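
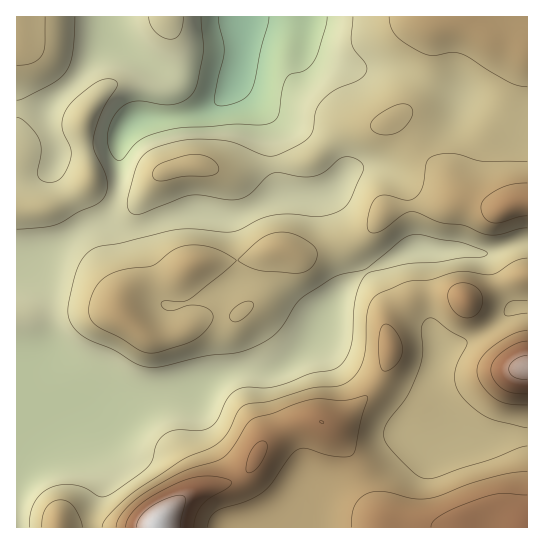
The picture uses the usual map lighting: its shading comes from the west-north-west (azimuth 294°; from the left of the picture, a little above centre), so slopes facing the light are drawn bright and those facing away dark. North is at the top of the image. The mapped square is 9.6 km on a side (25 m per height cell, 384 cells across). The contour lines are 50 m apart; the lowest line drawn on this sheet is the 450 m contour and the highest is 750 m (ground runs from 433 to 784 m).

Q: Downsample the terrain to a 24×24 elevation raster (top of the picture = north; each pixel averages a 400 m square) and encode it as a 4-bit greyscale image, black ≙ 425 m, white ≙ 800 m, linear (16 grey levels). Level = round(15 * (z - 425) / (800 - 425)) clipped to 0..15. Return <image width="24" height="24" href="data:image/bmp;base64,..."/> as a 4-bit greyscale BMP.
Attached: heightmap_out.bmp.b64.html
<image width="24" height="24" href="data:image/bmp;base64,Qk2WAQAAAAAAAHYAAAAoAAAAGAAAABgAAAABAAQAAAAAACABAAATCwAAEwsAABAAAAAAAAAAAAAAABEREQAiIiIAMzMzAERERABVVVUAZmZmAHd3dwCIiIgAmZmZAKqqqgC7u7sAzMzMAN3d3QDu7u4A////AFiGjO25iIiJqru7vEZlWL3LqYiImZmru0RERXmrupiImHd4mTNERFZ4q6mZh3d3dzMzNEVWmqq6h3d3dzMzNERFeJqql3d3iDMzREREVWd4mHd4rDM0RVVERERWiYd5vURFV3dmVURFeYd4m0RWiIh3dlRFeYeIeERXiHd3d2VEeIiah0RWiHh3d3ZVVneIiERFZniHd4dmVVVWZ0RFVVZmZ4dmdlVWZmZVVVVEVVVWd3d4mWZmVWVVVURFZ3iJmlVWRXd3ZVVVVmeIiFVVNGd2ZVZlZnd3d1VVMjREREVmd3dnd1RWQiIiIjRWd3Zmd1VVVEQxEjRVZnZmd3ZUREQxETNFVmZneHdUREVBASM1Vnd4iXdkRFVBASI1Z4iZmQ=="/>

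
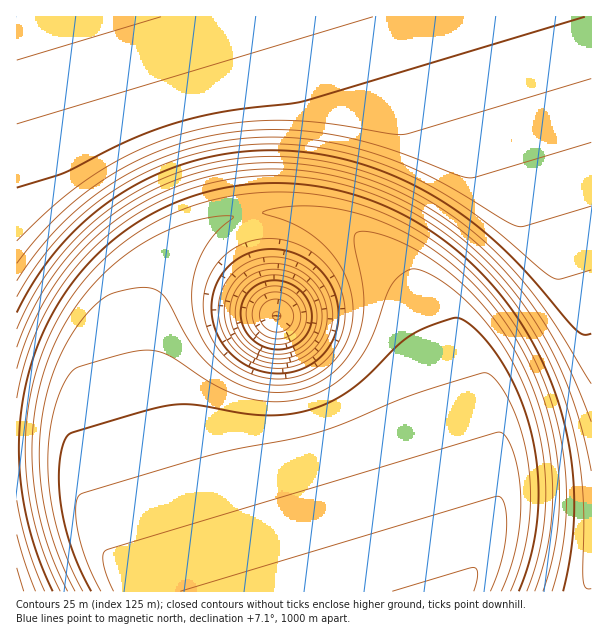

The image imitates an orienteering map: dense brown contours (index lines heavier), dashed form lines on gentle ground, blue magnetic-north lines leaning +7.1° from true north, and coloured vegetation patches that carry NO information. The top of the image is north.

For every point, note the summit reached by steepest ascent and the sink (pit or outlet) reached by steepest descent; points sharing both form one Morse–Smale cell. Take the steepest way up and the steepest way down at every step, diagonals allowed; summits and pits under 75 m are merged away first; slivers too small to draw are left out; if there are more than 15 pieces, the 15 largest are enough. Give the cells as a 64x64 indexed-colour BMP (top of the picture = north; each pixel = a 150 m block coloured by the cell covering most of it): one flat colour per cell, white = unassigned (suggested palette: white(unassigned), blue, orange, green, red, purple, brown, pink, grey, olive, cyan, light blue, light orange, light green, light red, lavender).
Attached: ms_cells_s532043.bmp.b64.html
<image width="64" height="64" href="data:image/bmp;base64,Qk12CAAAAAAAAHYAAAAoAAAAQAAAAEAAAAABAAQAAAAAAAAIAAATCwAAEwsAABAAAAAAAAAA////ALR3HwAOf/8ALKAsACgn1gC9Z5QAS1aMAMJ34wB/f38AIr28AM++FwDox64AeLv/AIrfmACWmP8A1bDFADMzMzMzMzERERESIiIiIiIiIiIiIiIiIiIRERERERERMzMzMzMzERERERIiIiIiIiIiIiIiIiIiIhEREREREREzMzMzMzEREREREiIiIiIiIiIiIiIiIiIiIRERERERETMzMzMzMREREREiIiIiIiIiIiIiIiIiIiIhERERERERMzMzMzMRERERESIiIiIiIiIiIiIiIiIiIiIREREREREzMzMzMxERERERIiIiIiIiIiIiIiIiIiIiIhERERERETMzMzMxERERERIiIiIiIiIiIiIiIiIiIiIiIRERERERMzMzMzEREREREiIiIiIiIiIiIiIiIiIiIiIhEREREREzMzMzMRERERESIiIiIiIiIiIiIiIiIiIiIhERERERETMzMzMRERERERIiIiIiIiIiIiIiIiIiIiIiERERERERMzMzMxERERERIiIiIiIiIiIiIiIiIiIiIiIREREREREzMzMzEREREREiIiIiIiIiIiIiIiIiIiIiIhERERERETMzMzERERERESIiIiIiIiIiIiIiIiIiIiIhERERERERMzMzMRERERESIiIiIiIiIiIiIiIiIiIiIiEREREREREzMzMRERERERIiIiIiIiIiIiIiIiIiIiIiIRERERERETMzMxEREREREiIiIiIiIiIiIiIiIiIiIiIREREREREREREREREREREiIiIiIiIiIiIiIiIiIiIiIhERERERERERERERERERESIiIiIiIiIiIiIiIiIiIiIiERERERERERERERERERERIiIiIiIiIiIiIiIiIiIiIiEREREREREREREREREREREiIiIiIiIiIiIiIiIiIiIiIREREREREREREREREREREiIiIiIiIiIiIiIiIiIiIiIhERERERERERERERERERESIiIiIiIiIiIiIiIiIiIiIiERERERERERERERERERERIiIiIiIiIiIiIiIiIiIiIiEREREREREREREREREREREiIiIiIiIiIiIiIiIiIiIiIRERERERERERERERERERESIiIiIiIiIiIiIiIiIiIiIhERERERERERERERERERESIiIiIiIiIiIiIiIiIiIiIhERERERERERERERERERERIiIiIiIiIiIiIiIiIiIiIiEREREREREREREREREREREiIiIiIiIiIiIiIiIiIiIiIRERERERERERERERERERESIiIiIiIiIiIiIiIiIiIiIRERERERERERERERERERERIiIiIiIiIiIiIiIiIiIiIhERERERERERERERERERERESIiIiIiIiIiIiIiIiIiIhERERERERERERERERERERERIiIiIiIiIiIiIiIiIiIiEREREREREREREREREREREREiIiIiIiIiIiIiIiIiIiIRERERERERERERERERERERESIiIiIiIiIiIiIiIiIiIREREREREREREREREREREREREiIiIiIiIiIiIiIiIiIRERERERERERERERERERERERESIiIiIiIiIiIiIiIiIhEREREREREREREREREREREREREiIiIiIiIiIiIiIiIhERERERERERERERERERERERERESIiIiIiIiIiIiIiIhEREREREREREREREREREREREREREiIiIiIiIiIiIiIhERERERERERERERERERERERERERERIiIiIiIiIiIiIRERERERERERERERERERERERERERERERIiIiIiIiIiEREREREREREREREREREREREREREREREREREiIiIiIRERERERERERERERERERERERERERERERERERERERERERERERERERERERERERERERERERERERERERERERERERERERERERERERERERERERERERERERERERERERERERERERERERERERERERERERERERERERERERERERERERERERERERERERERERERERERERERERERERERERERERERERERERERERERERERERERERERERERERERERERERERERERERERERERERERERERERERERERERERERERERERERERERERERERERERERERERERERERERERERERERERERERERERERERERERERERERERERERERERERERERERERERERERERERERERERERERERERERERERERERERERERERERERERERERERERERERERERERERERERERERERERERERERERERERERERERERERERERERERERERERERERERERERERERERERERERERERERERERERERERERERERERERERERERERERERERERERERERERERERERERERERERERERERERERERERERERERERERERERERERERERERERERERERERERERERERERERERERERERERERERERERERERERERERERERERERERERERERERERERERERERERERERERERERERERERERERERERERERERERERERERERERERERERERERERERERERERERERERERERERERERERERERERERERERERERERERERERERERERERERERERERERERERERERERERERERERERERERERERERERERERERERERERERERERERERERERERERERERERERERERERERERERERERERERERERERERERERERERERERERERERERERERERERERERERERERERERERERERERER"/>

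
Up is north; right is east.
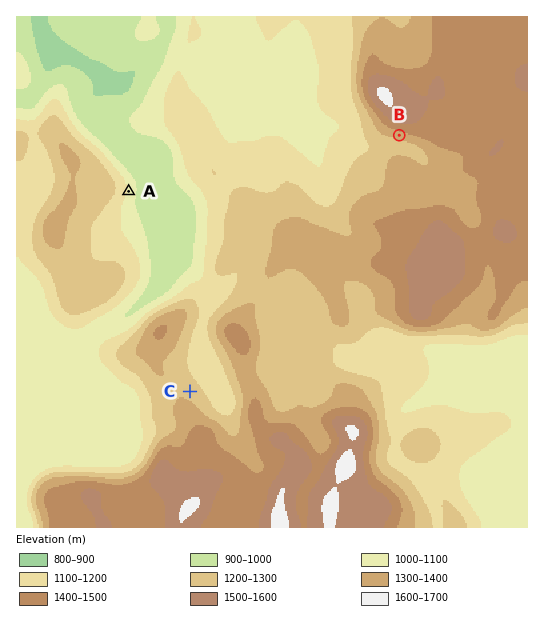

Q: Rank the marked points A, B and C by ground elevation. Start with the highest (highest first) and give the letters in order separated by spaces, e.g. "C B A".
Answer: B C A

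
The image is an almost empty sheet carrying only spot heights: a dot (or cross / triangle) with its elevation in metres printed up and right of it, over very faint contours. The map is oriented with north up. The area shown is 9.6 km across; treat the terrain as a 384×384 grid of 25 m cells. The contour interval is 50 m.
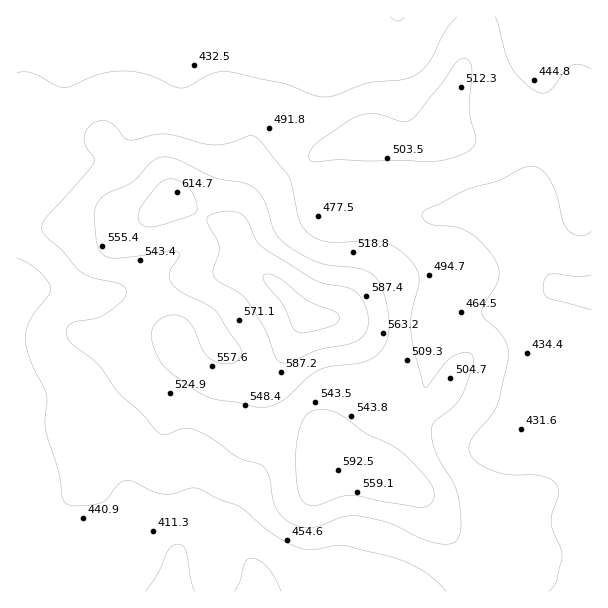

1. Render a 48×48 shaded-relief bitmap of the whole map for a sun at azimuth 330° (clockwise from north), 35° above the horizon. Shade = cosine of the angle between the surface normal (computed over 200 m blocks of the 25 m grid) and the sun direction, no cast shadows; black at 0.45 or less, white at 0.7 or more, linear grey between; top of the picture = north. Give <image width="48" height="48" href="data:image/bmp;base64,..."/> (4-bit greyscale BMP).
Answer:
<image width="48" height="48" href="data:image/bmp;base64,Qk32BAAAAAAAAHYAAAAoAAAAMAAAADAAAAABAAQAAAAAAIAEAAATCwAAEwsAABAAAAAAAAAAAAAAABEREQAiIiIAMzMzAERERABVVVUAZmZmAHd3dwCIiIgAmZmZAKqqqgC7u7sAzMzMAN3d3QDu7u4A////AIh2VWZmZmeIdmd3d2ZmZmZmZmZmZnZmZpiHZmZmZmeIdmd3d2VVVVVVZmZmZmZmZpmYd3d3ZmeId2ZmZlVVVEREVVZmZWZnd5mYh3dmZmeId2ZVVDNERERERWZ2ZVVnd4iHdmZmZmZ3dmVUMhEkRERERWd3ZlZnd4d2ZmVVVVVmZVVUQhASNERERFeIh2Zmdoh3ZVZVVURVVVZmZCABIiI0NFeJmXZmZoiIdmZmVERFVVZ4h0IAERI0RFeJqodmZoiIdmZmVURVVVaJmWQiIyNGZmeJqph3ZoiIh2VWZVRWZlZ5qoZEVmZnh3iJmqmId3eIh2VWZlVWZmZ4qph3iZiIh3iJmZmYh4iIiHZmd2VWZmZoq6mIm7qYdmd4iJmZiIiIiHdmd2VWZmZnm7qZmqqYdUVnd4iZiIiIiId3d2ZmZmVWirqZmZmYdTNFZ3eJiJiIiId3d2ZVVVVFeaqZmIiIdkM1Znd4iJiImYh2ZmZUREREV5qZiHd3h1Q0Vnd3iIiIiYh2ZmVVVVVDRXiId2ZniGVEVndnd4h3eId2ZmVmeIhkI0VmVVZniHZEVndmZoh2Znd3d2Z4mqqWIRIzNEVniIdURndmVYh2ZWd3d3d4mZqXQAABEjRXiZhlVnd2ZYiHZniIiId3iIiIYgAAASNXmqqHZ4iHdpmZiZmZmZh3d3eIdTEREjNGiqqpiJmZiKq6qruqqqmHd3d4h2VUQ0RFeIiYiJqqqrvLu7u7uql2Znd3iJmYZVREVmVmZnmqqqq6mYmaqYdlVWZniau6h2VUVVRERWeJmIiIdlVniId2VFZ4mrzMqHZmZmVEVVZ3ZmZ3ZUM0Z4mZh3iaq7zduod3d3ZmZmZlVFVmZlQjRnmrupq7u8zdy5iIiYd3d3ZlRFVmd3ZDI1aJqpmru7zMy6mZqqmIiHdmVXd3d4h1MiNXiIeImaq7u6mZqqmYh3d2ZZmZiImYYyJGiYdmd4mqu6mYmZmHd3eHdru7upmql1RXmqhmZneJmph3d3d2ZniIdqu8zLu8yoZoq6l2ZmZ3iIdlVVVVVmeIdpmrzczN3KmJq7qHdlVWZmZVREREVWeHZoiavMzd7cuqu7qYd1REREVVRDM0RFZ3dneImaq83ty7u7qYiGVEM0VVVEMzRFZ4h3d4iIib3dy6qqmIiYdlREVmZURFVVZ4iHd4mYeJvMuqmZiIiZmYdmd3dlZmZmeIiGZ4qpiJq7upmYiIiau7qYiJh2Z3h3iJh2Z4q6mZmqqqmYiIiavMy6mqmGZ4iIiamHd4q7qZmZqqqZmZmavMzLq7uXVniImqqZmJq7qZmZmqqqqpmZq7zLu8y4VWeImquqqaq7qZmZmru6qpmZmqu7vM3JZWeIiaq7qqqqqZmZmqqqqZmImZqqu83bhVeIiJqqqZqqmZmZmaqZmZmImZmZq7zcl2Z4iImZmJmpmZmZmZmZmZmYiZmJmrvMuHZ4mIiIiImqmZiZmZmImZmYiZmIiau7uXZ4mYh4iImqmYiJmZmIiZmYiZmIiaq7qYd4mYhw=="/>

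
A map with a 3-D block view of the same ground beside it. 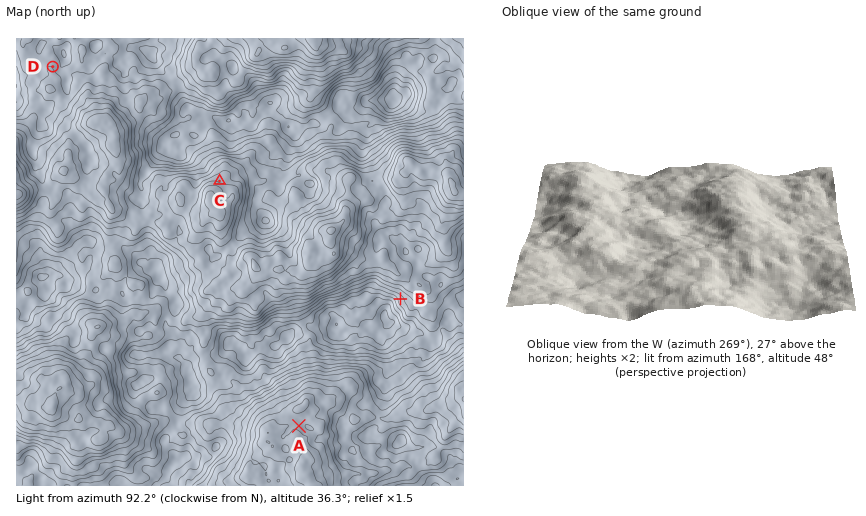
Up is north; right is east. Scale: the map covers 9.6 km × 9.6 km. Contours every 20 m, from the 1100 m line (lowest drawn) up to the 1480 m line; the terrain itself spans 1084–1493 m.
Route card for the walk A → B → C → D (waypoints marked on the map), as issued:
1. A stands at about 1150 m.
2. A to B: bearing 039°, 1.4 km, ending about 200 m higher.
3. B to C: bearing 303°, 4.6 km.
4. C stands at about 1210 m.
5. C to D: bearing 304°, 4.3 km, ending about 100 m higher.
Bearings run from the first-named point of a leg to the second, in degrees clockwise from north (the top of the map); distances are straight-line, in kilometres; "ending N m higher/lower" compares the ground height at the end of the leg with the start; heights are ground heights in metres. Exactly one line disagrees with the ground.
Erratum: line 2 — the distance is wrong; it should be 3.5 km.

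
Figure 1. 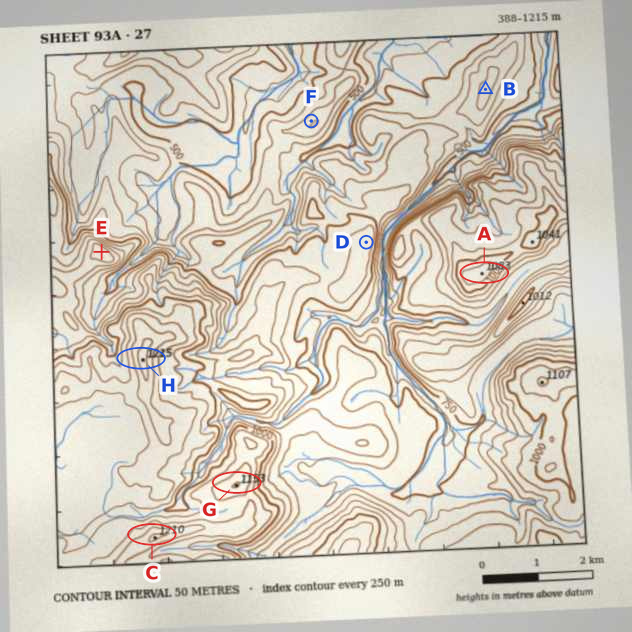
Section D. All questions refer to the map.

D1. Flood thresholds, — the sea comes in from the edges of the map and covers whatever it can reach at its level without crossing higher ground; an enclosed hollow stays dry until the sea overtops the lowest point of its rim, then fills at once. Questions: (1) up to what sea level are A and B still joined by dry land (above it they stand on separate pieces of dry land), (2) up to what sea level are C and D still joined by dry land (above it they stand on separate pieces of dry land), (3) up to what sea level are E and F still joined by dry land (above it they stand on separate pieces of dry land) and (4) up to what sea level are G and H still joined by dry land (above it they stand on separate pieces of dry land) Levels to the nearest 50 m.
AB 600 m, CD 800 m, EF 550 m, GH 1050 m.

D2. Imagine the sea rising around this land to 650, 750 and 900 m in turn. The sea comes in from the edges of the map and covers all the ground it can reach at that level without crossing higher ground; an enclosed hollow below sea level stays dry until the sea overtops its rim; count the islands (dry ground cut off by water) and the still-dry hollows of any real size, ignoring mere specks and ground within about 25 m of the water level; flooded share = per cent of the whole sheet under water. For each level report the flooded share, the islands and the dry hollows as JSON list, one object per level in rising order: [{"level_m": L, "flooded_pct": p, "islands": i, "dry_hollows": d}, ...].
[{"level_m": 650, "flooded_pct": 30, "islands": 0, "dry_hollows": 0}, {"level_m": 750, "flooded_pct": 41, "islands": 0, "dry_hollows": 0}, {"level_m": 900, "flooded_pct": 69, "islands": 0, "dry_hollows": 0}]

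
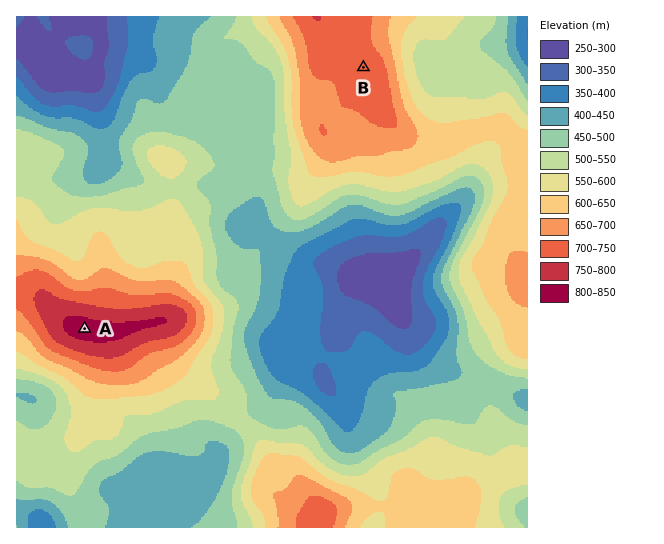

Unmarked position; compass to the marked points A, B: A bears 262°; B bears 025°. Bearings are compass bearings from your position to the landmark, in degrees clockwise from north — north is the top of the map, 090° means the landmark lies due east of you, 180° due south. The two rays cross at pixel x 252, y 305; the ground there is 460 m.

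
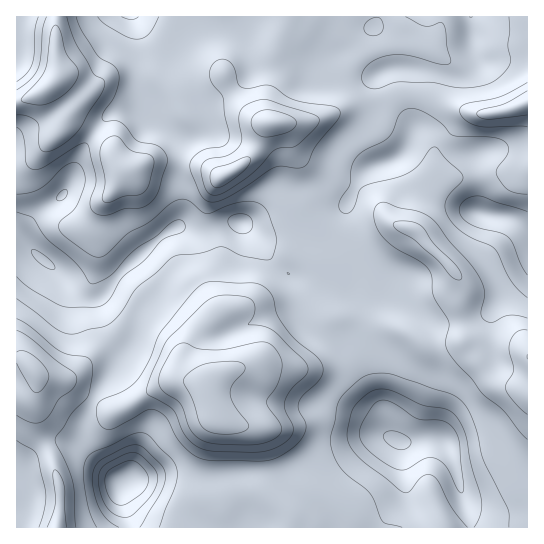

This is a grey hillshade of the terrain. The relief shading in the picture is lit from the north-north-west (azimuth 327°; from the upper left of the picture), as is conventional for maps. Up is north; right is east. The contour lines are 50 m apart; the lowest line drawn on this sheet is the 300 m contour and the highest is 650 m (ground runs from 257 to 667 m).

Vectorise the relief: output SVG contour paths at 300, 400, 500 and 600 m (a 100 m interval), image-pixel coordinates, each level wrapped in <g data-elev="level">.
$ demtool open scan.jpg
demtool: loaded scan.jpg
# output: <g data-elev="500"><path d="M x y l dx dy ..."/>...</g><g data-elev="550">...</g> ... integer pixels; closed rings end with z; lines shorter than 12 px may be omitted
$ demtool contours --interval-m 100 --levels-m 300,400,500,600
<g data-elev="300"><path d="M118 505l-5-3-5-8-3-11 1-8 3-5 7-4 11-5 7 0 6 4 7 8 1 5 0 7-5 7-8 6-10 7z"/><path d="M397 449l-8-4-5-6-1-4 3-3 5-1 6 0 8 4 5 4 1 4-3 4-5 3z"/></g><g data-elev="400"><path d="M119 527l-12-7-8-13-6-20 0-14 3-8 6-6 23-12 10-2 8 3 17 15 4 6 1 6-1 8-3 10-21 34"/><path d="M468 527l-16-18-13-26-5-7-5-2-6 2-13 15-3 2-4-1-38-29-12-12-4-8-2-6 4-22 4-10 12-11 10-5 12 1 33 15 25 5 10 7 9 18 5 30 10 34 0 15-7 13"/><path d="M527 275l-5-9-9-21-4-7-8-5-20-5-11-4-8-6-3-8 2-5 4-5 6-3 7-1 49 15"/><path d="M238 233l-9-7-1-4 1-4 8-4 11 1 5 7-2 8-5 3z"/><path d="M17 212l16 6 13 20 27 23 9 9 7 12 4 2 17-8 24-26 23-14 16-14 5-2 4 0 3 3 0 4-4 6-14 4-6 4-17 20-21 16-14 22-10 7-29 1-9-1-30-17-14-12"/><path d="M58 201l-2-3 2-3 4-4 4-2 1 4-1 4-4 3z"/><path d="M138 17l-7 3-9-3"/></g><g data-elev="500"><path d="M76 527l-3-45-5-15-12-22-1-6 16-25 17-17 4-22 0-12-2-4-4-2-17-2-10-4-29-25-13-7"/><path d="M214 461l53 0 12-4 14-10 9-9 4-9-1-7-6-12 0-8 4-7 16-14 4-8 0-7-4-7-25-21-14-17-4-8-2-14-4-6-5-6-8-4-46-2-6 2-6 3-10 11-29 36-11 28-12 20-14 10-21 9-5 6-1 8 2 8 4 5 5 2 8-1 32-18 6-1 5 2 9 7 10 20 12 13 12 7z"/><path d="M17 440l17 11 4 7 8 39-2 14-5 16"/><path d="M527 318l-16-3-7 2-11 5-8-2-4-6 4-20-4-15-10-14-21-23-15-20-6-6-8-4-23-5-12-4-5 0-5 3-2 5 0 8 3 10 5 7 13 12 27 15 8 9 2 6 2 19 15 25-3 21 3 11 23 25 10 14 21 17 24 29"/><path d="M210 202l8-1 12-5 44-28 8-2 16 2 7-2 3-4 8-16 22-27 2-5-1-4-7-4-26-3-13-4-23-14-7 0-14 3-7-1-4-3-4-15-4-7-7-3-8 3-5 7 0 8 3 7 10 14 2 17 4 18 0 6-2 4-4 3-16 3-8 3-7 7-2 7 1 7 9 21 5 5z"/><path d="M17 127l4 3 2 7 3 26 3 4 4 2 10-2 36-23 6-1 2 1 9 35-6 26 2 5 5 4 9 1 19-6 17-1 8-5 7-9 10-31-1-8-3-5-5-4-21-6-11-13-5-5-6-1-10 0-3-2 1-6 13-20 3-11 0-8-5-8-13-8-4-4-15-23-6-14"/><path d="M527 82l-27 15-35 7-4 3-1 3 0 4 4 5 14 7 49 1"/><path d="M38 17l-3 12-1 24-2 10-5 10-10 9"/></g><g data-elev="600"><path d="M232 445l19 0 12-2 11-4 7-6 0-8-13-18-2-5 11-16 3-9 2-12-2-10-7-9-10-4-45 8-20-1-13-6-7 1-7 7-10 20-2 10 1 6 5 6 15 10 9 24 8 10 13 6z"/><path d="M17 363l15 27 5 3 4-2 7-12 1-5-3-5-7-8-9-8-8-2-5 1"/><path d="M215 187l8-1 19-13 7-8 1-7-5-1-32 12-3 5 0 5 2 6z"/><path d="M263 137l8 0 18-5 7-6 0-5-7-6-12-4-10-1-8 1-6 6-2 6 4 8z"/><path d="M35 105l11-1 13-6 12-10 7-11 0-8-12-16-5-21-4-7-3 1-3 5-4 32-3 8-6 10-17 18 2 3z"/></g>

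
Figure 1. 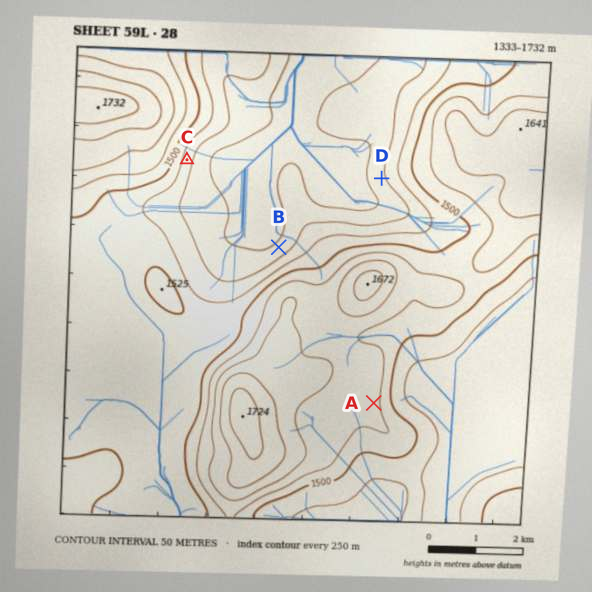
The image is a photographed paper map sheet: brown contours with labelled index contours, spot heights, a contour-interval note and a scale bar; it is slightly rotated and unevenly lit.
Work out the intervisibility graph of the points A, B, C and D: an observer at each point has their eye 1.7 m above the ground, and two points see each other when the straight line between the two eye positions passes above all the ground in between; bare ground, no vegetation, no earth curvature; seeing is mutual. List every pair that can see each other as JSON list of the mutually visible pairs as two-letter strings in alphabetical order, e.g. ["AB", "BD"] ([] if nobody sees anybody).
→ ["BC", "CD"]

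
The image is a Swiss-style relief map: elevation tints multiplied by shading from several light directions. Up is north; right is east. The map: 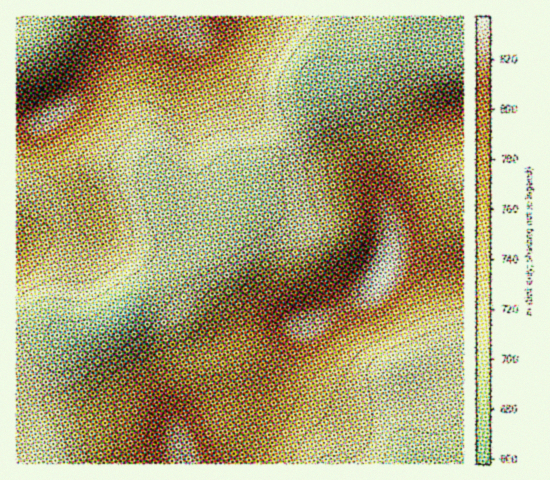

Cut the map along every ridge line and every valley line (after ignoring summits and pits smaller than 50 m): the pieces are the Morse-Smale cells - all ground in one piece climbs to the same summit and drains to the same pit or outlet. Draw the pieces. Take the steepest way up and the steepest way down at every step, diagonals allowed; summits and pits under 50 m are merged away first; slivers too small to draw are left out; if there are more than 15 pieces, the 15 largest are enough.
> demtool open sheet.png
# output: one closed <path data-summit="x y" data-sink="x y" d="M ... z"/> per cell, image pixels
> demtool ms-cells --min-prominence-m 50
<path data-summit="381 272" data-sink="122 318" d="M463 16l-128 0-2 32-10 30-5 2-8 10-13 33-13 21-31 36-4 10 0 16-26 19-10 18-7 9-24 17-30 18-29 30-12 6-41 13-24-10-30-1 1 139 166 0-6-31 4-9 6-7 23-13 45-9 12-6 14-18 20-43 64-34 10-11 11-21 39 5 39-1z"/><path data-summit="50 115" data-sink="122 318" d="M334 16l-197 0-10 23-7 9-50 54-32 20-21 2-1 199 30 3 24 10 41-13 12-6 29-30 30-18 24-17 7-9 10-18 26-19 0-16 4-10 31-36 13-21 13-33 8-10 5-2 10-30z"/><path data-summit="381 272" data-sink="410 463" d="M397 262l-11 0-11 21-14 14-57 28-8 11-15 35-14 18-12 6-45 9-23 13-6 7-4 9 7 30 279 1 1-197-39 0z"/><path data-summit="50 115" data-sink="41 33" d="M136 16l-88 0-3 11-5 8-12 9-12 4 0 76 22-2 32-20 50-54 14-23z"/><path data-summit="381 272" data-sink="41 33" d="M47 16l-31 1 1 31 11-4 12-10 8-13z"/>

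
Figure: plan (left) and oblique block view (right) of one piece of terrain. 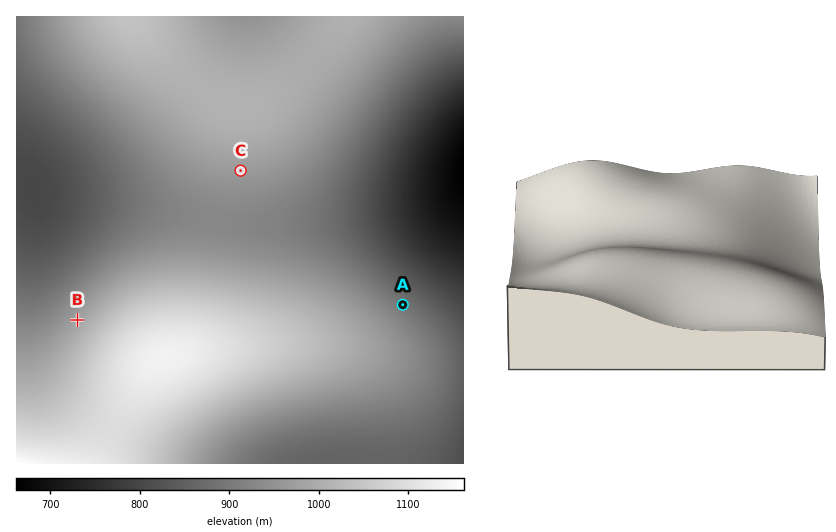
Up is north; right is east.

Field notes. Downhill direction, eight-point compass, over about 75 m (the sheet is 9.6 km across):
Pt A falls NE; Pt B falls NW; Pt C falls S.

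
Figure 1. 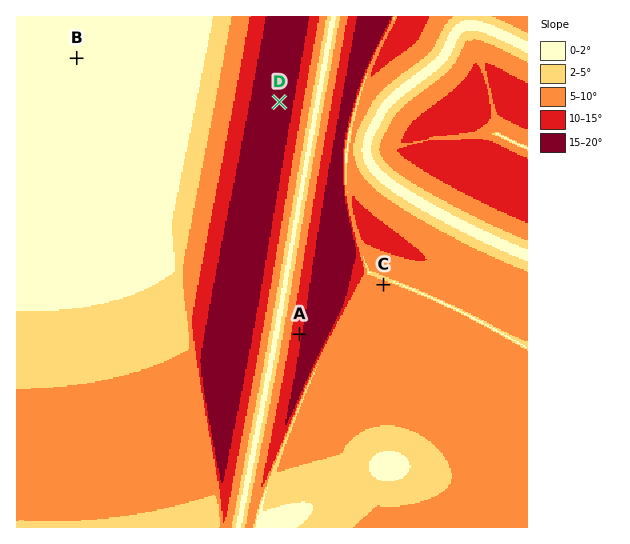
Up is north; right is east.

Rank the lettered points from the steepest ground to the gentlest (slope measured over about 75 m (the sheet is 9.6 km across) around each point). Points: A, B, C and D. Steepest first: D A C B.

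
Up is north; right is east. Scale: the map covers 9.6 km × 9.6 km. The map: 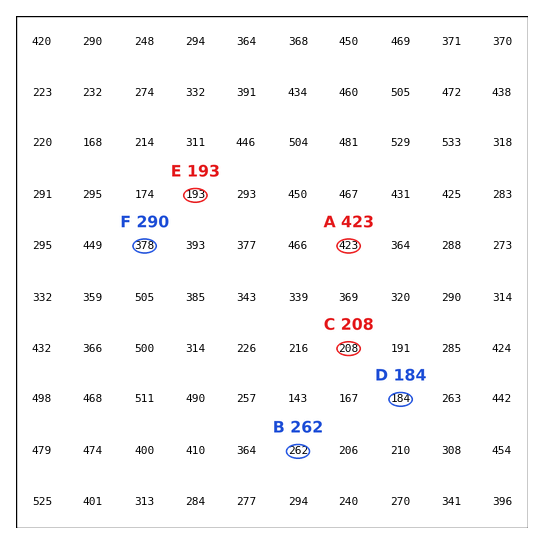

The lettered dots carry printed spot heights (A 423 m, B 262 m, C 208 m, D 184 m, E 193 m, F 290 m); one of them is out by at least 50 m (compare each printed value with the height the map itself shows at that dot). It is F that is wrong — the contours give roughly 378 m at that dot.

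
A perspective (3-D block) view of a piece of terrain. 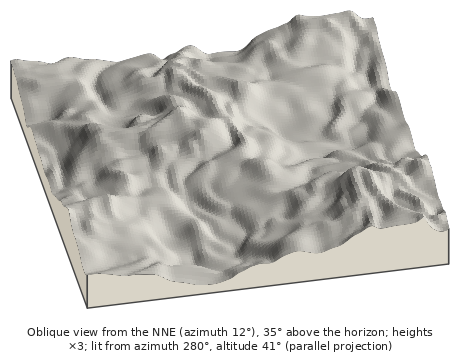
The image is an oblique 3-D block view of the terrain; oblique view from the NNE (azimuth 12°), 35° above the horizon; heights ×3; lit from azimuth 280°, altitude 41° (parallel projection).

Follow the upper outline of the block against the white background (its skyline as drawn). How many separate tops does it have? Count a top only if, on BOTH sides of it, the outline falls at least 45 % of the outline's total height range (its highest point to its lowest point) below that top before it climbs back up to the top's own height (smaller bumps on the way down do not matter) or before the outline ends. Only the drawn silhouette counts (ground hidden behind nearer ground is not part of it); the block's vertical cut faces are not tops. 0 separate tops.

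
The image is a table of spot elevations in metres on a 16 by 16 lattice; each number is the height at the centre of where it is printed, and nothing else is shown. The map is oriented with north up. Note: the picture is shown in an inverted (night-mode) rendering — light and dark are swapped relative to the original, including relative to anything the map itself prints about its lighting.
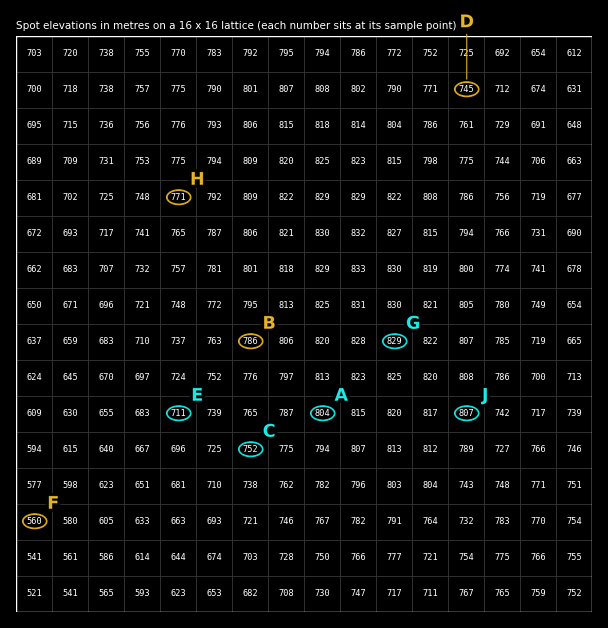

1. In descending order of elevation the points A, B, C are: A B C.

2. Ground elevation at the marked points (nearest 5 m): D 745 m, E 710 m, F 560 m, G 830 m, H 770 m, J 805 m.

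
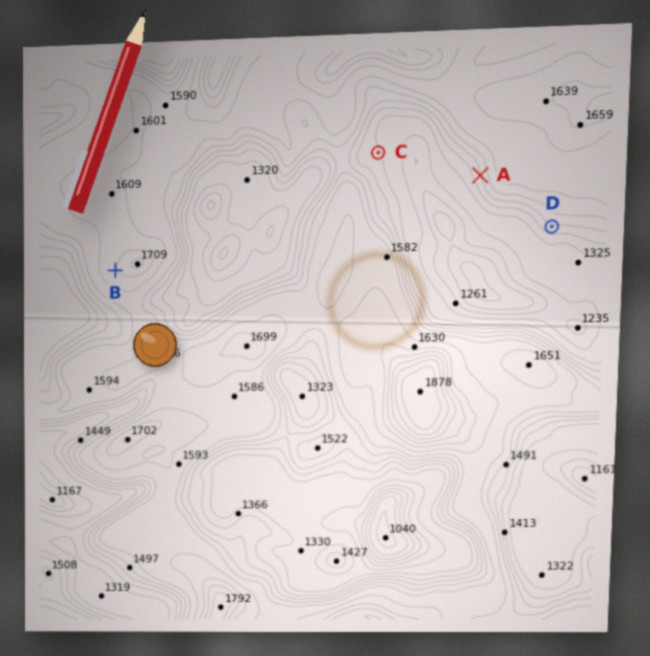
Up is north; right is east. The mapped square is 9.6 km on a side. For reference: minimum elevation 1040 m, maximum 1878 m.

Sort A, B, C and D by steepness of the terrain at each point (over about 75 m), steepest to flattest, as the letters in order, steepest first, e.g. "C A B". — A D B C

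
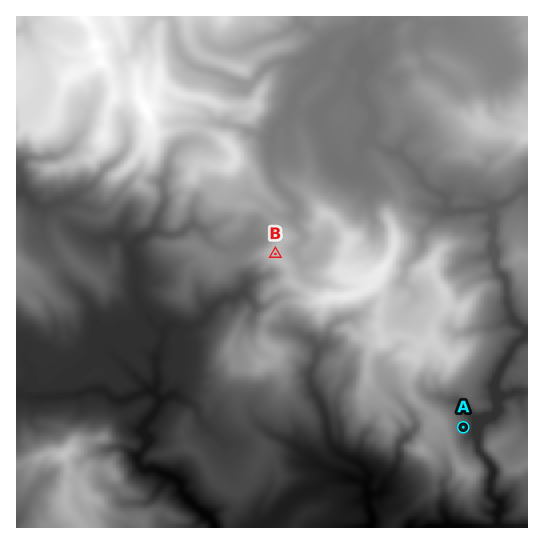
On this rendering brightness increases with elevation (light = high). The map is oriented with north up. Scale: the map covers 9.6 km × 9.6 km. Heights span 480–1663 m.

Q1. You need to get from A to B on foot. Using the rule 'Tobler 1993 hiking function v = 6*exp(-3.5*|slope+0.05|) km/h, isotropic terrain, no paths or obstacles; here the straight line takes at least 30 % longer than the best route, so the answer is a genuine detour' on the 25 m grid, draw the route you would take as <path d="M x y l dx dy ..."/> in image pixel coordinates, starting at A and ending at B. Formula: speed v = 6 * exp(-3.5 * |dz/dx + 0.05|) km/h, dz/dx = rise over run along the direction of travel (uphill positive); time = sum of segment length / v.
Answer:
<path d="M463 427l-2-5-8-8-14-7-2 0-16-8-7-6-3-6-4-2-9-19-5-5-2-3 0-4-2-1-10 0-2-2-4 0-3-1-5-11 0-17 2-5 0-4-1-3-3-1-30 0-11 5-3-1-2-3-8-4-2-1-1-3 0-5-7-14-9-9-3-5-9-10-3-5"/>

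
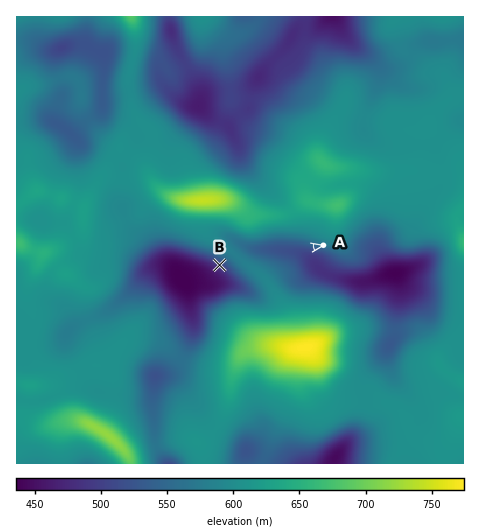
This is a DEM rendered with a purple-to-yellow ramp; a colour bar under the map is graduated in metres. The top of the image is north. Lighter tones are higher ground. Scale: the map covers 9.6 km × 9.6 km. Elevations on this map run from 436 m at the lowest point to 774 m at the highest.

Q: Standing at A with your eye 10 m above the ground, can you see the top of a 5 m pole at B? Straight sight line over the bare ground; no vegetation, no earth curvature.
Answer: no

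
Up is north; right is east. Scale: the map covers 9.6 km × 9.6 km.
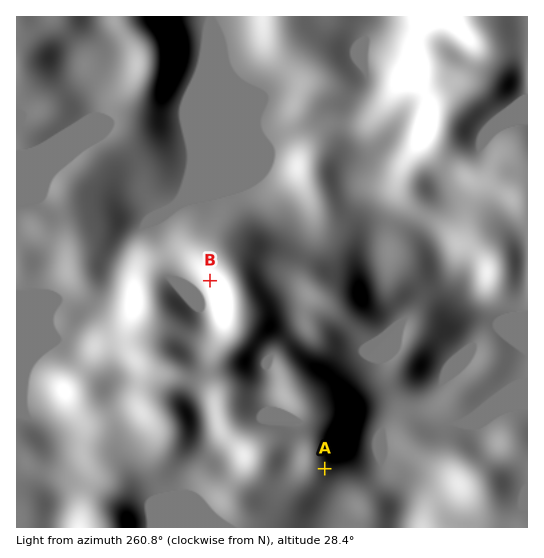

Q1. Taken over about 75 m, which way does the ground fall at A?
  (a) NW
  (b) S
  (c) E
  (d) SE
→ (d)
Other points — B SW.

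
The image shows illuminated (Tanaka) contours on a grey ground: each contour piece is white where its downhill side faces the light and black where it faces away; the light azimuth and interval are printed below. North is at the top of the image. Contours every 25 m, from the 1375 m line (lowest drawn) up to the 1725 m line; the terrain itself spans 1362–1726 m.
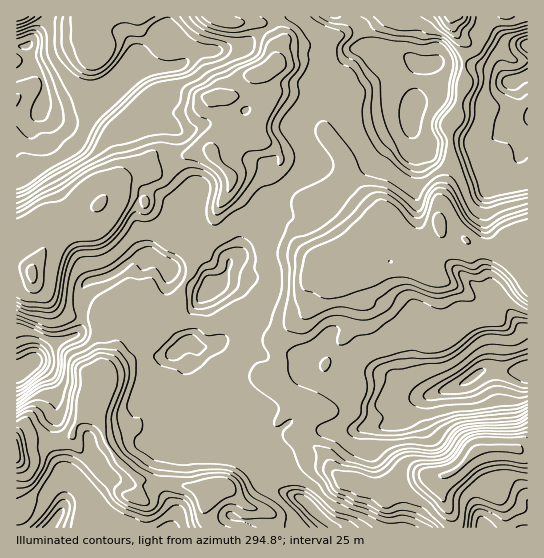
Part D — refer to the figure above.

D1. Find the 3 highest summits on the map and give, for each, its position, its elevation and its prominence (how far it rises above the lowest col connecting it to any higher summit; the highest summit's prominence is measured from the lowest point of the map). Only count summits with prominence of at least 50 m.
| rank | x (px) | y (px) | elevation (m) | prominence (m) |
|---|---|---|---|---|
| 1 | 474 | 453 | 1726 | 364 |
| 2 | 31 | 274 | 1685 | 141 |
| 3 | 439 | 225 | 1661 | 106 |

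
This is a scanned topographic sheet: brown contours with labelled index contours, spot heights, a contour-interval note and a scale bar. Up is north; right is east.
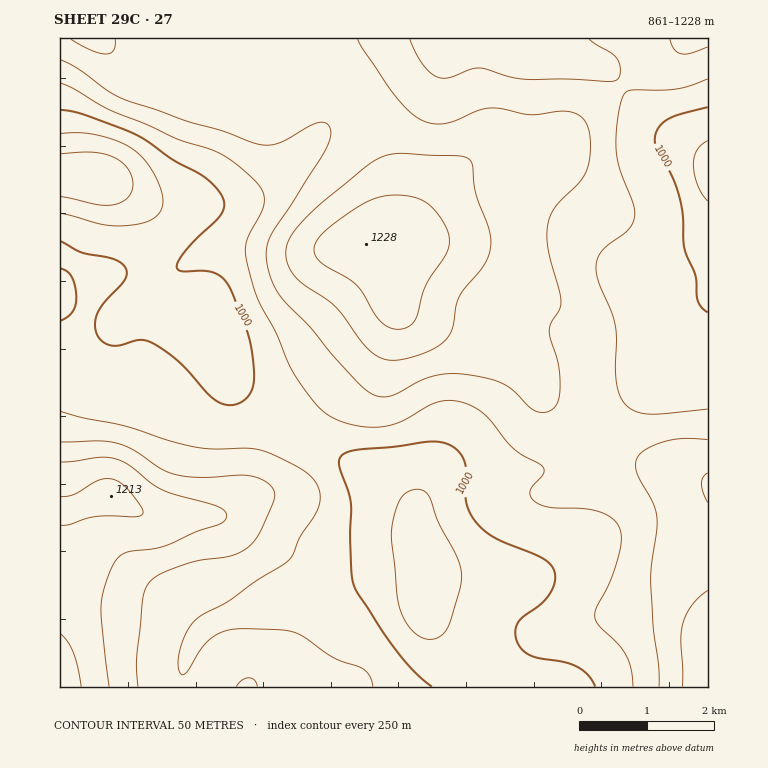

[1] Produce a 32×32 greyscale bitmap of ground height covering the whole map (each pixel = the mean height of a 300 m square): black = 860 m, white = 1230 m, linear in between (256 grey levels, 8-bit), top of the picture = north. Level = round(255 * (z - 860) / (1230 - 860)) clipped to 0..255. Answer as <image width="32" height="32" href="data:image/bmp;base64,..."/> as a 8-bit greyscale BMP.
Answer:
<image width="32" height="32" href="data:image/bmp;base64,Qk02CAAAAAAAADYEAAAoAAAAIAAAACAAAAABAAgAAAAAAAAEAAATCwAAEwsAAAABAAAAAAAAAAAAAAEBAQACAgIAAwMDAAQEBAAFBQUABgYGAAcHBwAICAgACQkJAAoKCgALCwsADAwMAA0NDQAODg4ADw8PABAQEAAREREAEhISABMTEwAUFBQAFRUVABYWFgAXFxcAGBgYABkZGQAaGhoAGxsbABwcHAAdHR0AHh4eAB8fHwAgICAAISEhACIiIgAjIyMAJCQkACUlJQAmJiYAJycnACgoKAApKSkAKioqACsrKwAsLCwALS0tAC4uLgAvLy8AMDAwADExMQAyMjIAMzMzADQ0NAA1NTUANjY2ADc3NwA4ODgAOTk5ADo6OgA7OzsAPDw8AD09PQA+Pj4APz8/AEBAQABBQUEAQkJCAENDQwBEREQARUVFAEZGRgBHR0cASEhIAElJSQBKSkoAS0tLAExMTABNTU0ATk5OAE9PTwBQUFAAUVFRAFJSUgBTU1MAVFRUAFVVVQBWVlYAV1dXAFhYWABZWVkAWlpaAFtbWwBcXFwAXV1dAF5eXgBfX18AYGBgAGFhYQBiYmIAY2NjAGRkZABlZWUAZmZmAGdnZwBoaGgAaWlpAGpqagBra2sAbGxsAG1tbQBubm4Ab29vAHBwcABxcXEAcnJyAHNzcwB0dHQAdXV1AHZ2dgB3d3cAeHh4AHl5eQB6enoAe3t7AHx8fAB9fX0Afn5+AH9/fwCAgIAAgYGBAIKCggCDg4MAhISEAIWFhQCGhoYAh4eHAIiIiACJiYkAioqKAIuLiwCMjIwAjY2NAI6OjgCPj48AkJCQAJGRkQCSkpIAk5OTAJSUlACVlZUAlpaWAJeXlwCYmJgAmZmZAJqamgCbm5sAnJycAJ2dnQCenp4An5+fAKCgoAChoaEAoqKiAKOjowCkpKQApaWlAKampgCnp6cAqKioAKmpqQCqqqoAq6urAKysrACtra0Arq6uAK+vrwCwsLAAsbGxALKysgCzs7MAtLS0ALW1tQC2trYAt7e3ALi4uAC5ubkAurq6ALu7uwC8vLwAvb29AL6+vgC/v78AwMDAAMHBwQDCwsIAw8PDAMTExADFxcUAxsbGAMfHxwDIyMgAycnJAMrKygDLy8sAzMzMAM3NzQDOzs4Az8/PANDQ0ADR0dEA0tLSANPT0wDU1NQA1dXVANbW1gDX19cA2NjYANnZ2QDa2toA29vbANzc3ADd3d0A3t7eAN/f3wDg4OAA4eHhAOLi4gDj4+MA5OTkAOXl5QDm5uYA5+fnAOjo6ADp6ekA6urqAOvr6wDs7OwA7e3tAO7u7gDv7+8A8PDwAPHx8QDy8vIA8/PzAPT09AD19fUA9vb2APf39wD4+PgA+fn5APr6+gD7+/sA/Pz8AP39/QD+/v4A////APDfxayYh4aUoaWgl4+KhoF1ZFtYUk9RVFZbZXSJpMHW7dvCrJiHg4yXm5mTioN/eWhUTE1OUltgY2dwfI2mw9bn1sGtm4qCg4iKiYZ/eHRsV0I9RU1WYGdtdX2GlKrE1d/RwK+dj4aCgH18fXlxa19JNTRATVZeZG16g4yYq8HQ2dDCsaCUjYmEfnt9em9kV0IvLzxJU1hcZnSAi5qrusfb1ca2qaCal5KJgYB+cV9RPy4sOUhRV1pibXmHmau3wOPdz8S/t62ppZqLg4BzXkw9MC89TVdcYWZsdIKWqre+6OTc2drSxr+6q5aHf3JdSj0zN0dYYmltcHF1gZOntr/r6+vq593Ty8S1oZCEc15LPjg+UWNwd3x+foCIlqe2weru8erZysK9urOmmYlzXEtBPUJVaXd/hIeJjpWfq7nF2uDj1bqooqKko5uOf2pWS0dHSldodn6ChoyUnaWwvMW7v7+wm46KiYqKg3hvZl5ZWFdYXmp3gYeKj5adpKy0uJmZloyDgH14dXVybnB0d3h0bGZocX+NlZaWl5eXm5+fg355dXZ5dWtnam1yfIaPlJGEeHZ+jJujopuUjIWDhYd2cGtrcHJrXlpibXmHkp2mppuPjZOcpaunnJGEeXNzdWtoZWZqaWBUU19xgpGcqba5sqmmqKqtraeckIJ2bWlpZGNiYmNfVk5RYXeLm6e3ydDMw7q2tLGspZ2SgnRrZmViYV9fXllQS1Jmf5Wks8fc5uLUxb23saqkn5SCcWllY2BhX15cWFBNWHKNo7PC1urz7NrIv7qyq6agkn1uZ2RhYGJhXl1bVlVhfp62x9Tk8vjx383Dvbevp5uJdWpmY2BhYmJgXl9gYWyIq8nc6fL4+vbq2crBurGjlYNya2djYGFfXFlXW2JpdI2w0ej1+/38+vLk0sW7r6CShnt0bGNdVU1GRUhPWmRvhaTF3+/5/Pv58uTTxLitn5SNhn5yZFk1KiYsOEZSXGd5ka7I3Ovz9PLq3s2+tK2kmZCJgXZkUBAKCxszR1ReanuMn7PF1uLm5uDWyLqzsq2ilYh/c19BCAYLHz1UYGp5ipSbprTCz9bW1M/Hvbm7ua6ahndqVTghICc7Vmx5g5GdoaChqrW/xMTCw8PAvL2+tJyCb2BQPUNHVGd8jpqiqrGwqaSmrbO1sKyvtri0srWvm4JvYVZNY2+ElqKstLe6vLqyqqiqrauimZujpqOgo6CUhHhuZ2GAk6m1uLq8vLy9u7SsqKmpo5aLi5CQjYyNjIiEg4SCep6xv8G/vLq4t7i2s66pqKaci4GBg4J/fX1+f4OKlJmUvMjIxMK/urazsrO0saunoZSDfH6BgHx5eX2Cho2bpqY="/>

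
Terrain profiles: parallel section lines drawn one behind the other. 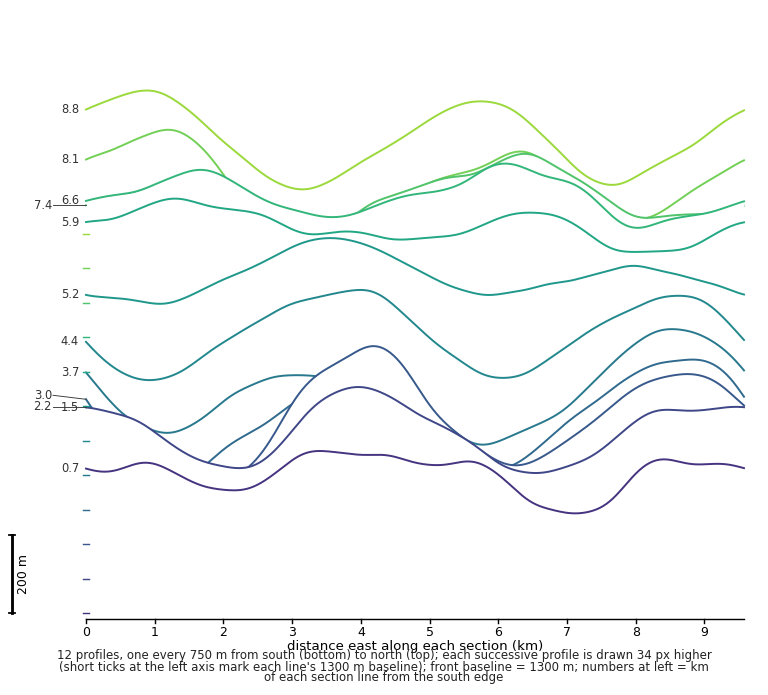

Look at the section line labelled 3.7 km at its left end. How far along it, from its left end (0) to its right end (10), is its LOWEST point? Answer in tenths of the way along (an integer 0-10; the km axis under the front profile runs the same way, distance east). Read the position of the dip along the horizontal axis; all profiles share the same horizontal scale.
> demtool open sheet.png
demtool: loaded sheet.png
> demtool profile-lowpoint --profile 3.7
6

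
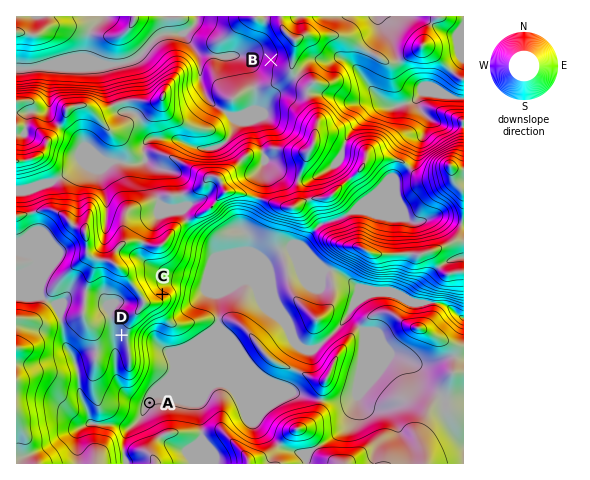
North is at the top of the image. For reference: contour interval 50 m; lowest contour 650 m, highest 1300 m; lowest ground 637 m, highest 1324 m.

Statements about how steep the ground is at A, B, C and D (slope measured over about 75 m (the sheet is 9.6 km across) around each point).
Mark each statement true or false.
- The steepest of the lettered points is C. true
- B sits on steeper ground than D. true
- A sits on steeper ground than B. false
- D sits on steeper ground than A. true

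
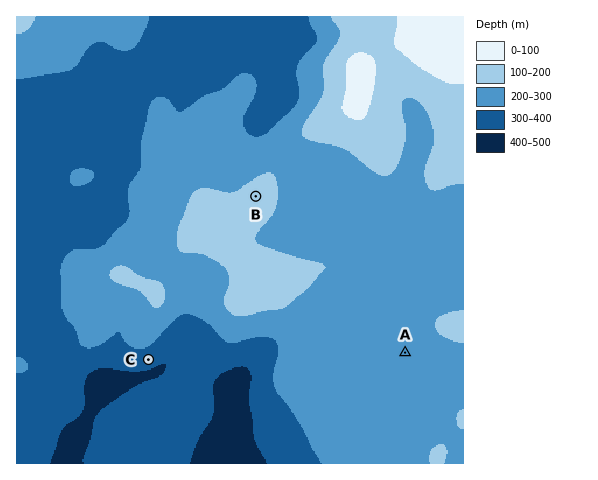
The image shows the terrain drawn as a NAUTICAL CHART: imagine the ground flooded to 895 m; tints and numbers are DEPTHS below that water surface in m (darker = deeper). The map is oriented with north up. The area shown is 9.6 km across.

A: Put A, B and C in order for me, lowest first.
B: C A B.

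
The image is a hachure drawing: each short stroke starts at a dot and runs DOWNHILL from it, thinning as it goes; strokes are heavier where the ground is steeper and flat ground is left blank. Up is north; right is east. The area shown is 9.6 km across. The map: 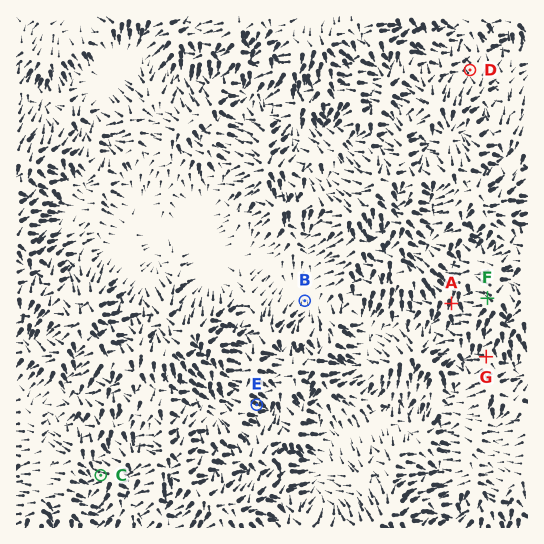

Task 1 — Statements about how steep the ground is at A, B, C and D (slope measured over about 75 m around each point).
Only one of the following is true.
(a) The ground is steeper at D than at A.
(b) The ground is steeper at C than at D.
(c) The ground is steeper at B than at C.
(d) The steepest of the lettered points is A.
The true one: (b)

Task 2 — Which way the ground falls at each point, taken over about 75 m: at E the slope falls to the SE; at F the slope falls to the NW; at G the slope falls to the W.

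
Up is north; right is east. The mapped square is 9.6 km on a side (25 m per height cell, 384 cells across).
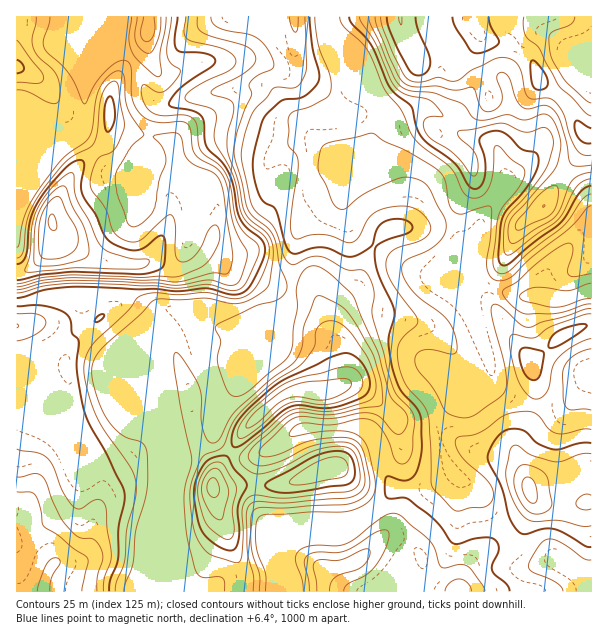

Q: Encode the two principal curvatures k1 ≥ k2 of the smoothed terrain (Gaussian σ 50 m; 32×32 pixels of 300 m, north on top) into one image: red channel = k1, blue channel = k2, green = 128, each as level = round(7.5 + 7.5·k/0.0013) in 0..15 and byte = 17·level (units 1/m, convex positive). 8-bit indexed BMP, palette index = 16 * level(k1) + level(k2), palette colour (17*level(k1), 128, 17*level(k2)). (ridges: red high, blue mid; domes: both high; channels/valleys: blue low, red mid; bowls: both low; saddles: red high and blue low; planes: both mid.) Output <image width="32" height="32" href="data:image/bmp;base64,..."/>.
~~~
<image width="32" height="32" href="data:image/bmp;base64,Qk02CAAAAAAAADYEAAAoAAAAIAAAACAAAAABAAgAAAAAAAAEAAATCwAAEwsAAAABAAAAAAAAAIAAABGAAAAigAAAM4AAAESAAABVgAAAZoAAAHeAAACIgAAAmYAAAKqAAAC7gAAAzIAAAN2AAADugAAA/4AAAACAEQARgBEAIoARADOAEQBEgBEAVYARAGaAEQB3gBEAiIARAJmAEQCqgBEAu4ARAMyAEQDdgBEA7oARAP+AEQAAgCIAEYAiACKAIgAzgCIARIAiAFWAIgBmgCIAd4AiAIiAIgCZgCIAqoAiALuAIgDMgCIA3YAiAO6AIgD/gCIAAIAzABGAMwAigDMAM4AzAESAMwBVgDMAZoAzAHeAMwCIgDMAmYAzAKqAMwC7gDMAzIAzAN2AMwDugDMA/4AzAACARAARgEQAIoBEADOARABEgEQAVYBEAGaARAB3gEQAiIBEAJmARACqgEQAu4BEAMyARADdgEQA7oBEAP+ARAAAgFUAEYBVACKAVQAzgFUARIBVAFWAVQBmgFUAd4BVAIiAVQCZgFUAqoBVALuAVQDMgFUA3YBVAO6AVQD/gFUAAIBmABGAZgAigGYAM4BmAESAZgBVgGYAZoBmAHeAZgCIgGYAmYBmAKqAZgC7gGYAzIBmAN2AZgDugGYA/4BmAACAdwARgHcAIoB3ADOAdwBEgHcAVYB3AGaAdwB3gHcAiIB3AJmAdwCqgHcAu4B3AMyAdwDdgHcA7oB3AP+AdwAAgIgAEYCIACKAiAAzgIgARICIAFWAiABmgIgAd4CIAIiAiACZgIgAqoCIALuAiADMgIgA3YCIAO6AiAD/gIgAAICZABGAmQAigJkAM4CZAESAmQBVgJkAZoCZAHeAmQCIgJkAmYCZAKqAmQC7gJkAzICZAN2AmQDugJkA/4CZAACAqgARgKoAIoCqADOAqgBEgKoAVYCqAGaAqgB3gKoAiICqAJmAqgCqgKoAu4CqAMyAqgDdgKoA7oCqAP+AqgAAgLsAEYC7ACKAuwAzgLsARIC7AFWAuwBmgLsAd4C7AIiAuwCZgLsAqoC7ALuAuwDMgLsA3YC7AO6AuwD/gLsAAIDMABGAzAAigMwAM4DMAESAzABVgMwAZoDMAHeAzACIgMwAmYDMAKqAzAC7gMwAzIDMAN2AzADugMwA/4DMAACA3QARgN0AIoDdADOA3QBEgN0AVYDdAGaA3QB3gN0AiIDdAJmA3QCqgN0Au4DdAMyA3QDdgN0A7oDdAP+A3QAAgO4AEYDuACKA7gAzgO4ARIDuAFWA7gBmgO4Ad4DuAIiA7gCZgO4AqoDuALuA7gDMgO4A3YDuAO6A7gD/gO4AAID/ABGA/wAigP8AM4D/AESA/wBVgP8AZoD/AHeA/wCIgP8AmYD/AKqA/wC7gP8AzID/AN2A/wDugP8A/4D/AIaYh4emZXWHh4eHdsemhHO2pnWFh4eHlrmnl5eXmJeGdpiYmKiXhId3hpZ11pSFlNnH57eFd5iFlpZ2hoZ2dZWHh6iGqJeEd4eFlrfmcYeUpYSF55aGmId2h5eXl2V1qIeWh3Wnl3V3h4On2MhhdoaGdnSUt5eHh3aHh4aldZeXiJeHhqiXhoWHgsfXlGGEg3OElIKVl4eHdoeGlMi3pqiXmHZ2l5iYhYeR+sm01djIl4e4xoOGhnd3dmSW6YaGl4anhneHl5eFh4H5yJW1t+f42NqlgqaWdnZ1lrfJppeXh5eGd5eXh4aHdMPUkmF0hqjZ2pODuJeFhqeXppaGhqiHh4eHt4aGhoeWlZL3g4CCg4O0kYTGhoSnl5eoh3Z2l4eHh5emdHeHh6eGgff5hFFwkIBittqmhYZ2h5eWh3aHh4eHt4R3d4eGuJaFgPf21NjZt8Xkp5SGd3eGhpWWdoeHh5fHc3eHh4bIhod1gMb46NfZyaZkdYeHh3aFt6eGd3eHqKZ0d3d3hqd2h3eGgYSVhqe4hnR2d4eHdYbJl2V2hYaXt3V1h3eXh4eHh4d3dJaGp6eFdXaHl4d1t7jGpnW4l5eWt4WFh5eHh4d3d4eFmJiohoWHl5eHhobHhbf416a3p4WnuJaFhXV2hIN1h3WXl5eFh6eXh4aGt6eFhITIkHBwcXCAkHCBgmKkxpSWhaeXlpeXhnZ2h4elcnR0gpD3taW1xdXm5/f41djJlZWUqZiWqHZ2dnd3hsSmhZaop7D5yNbm9+folpa4l6i5o4Ool4a2hXWGhneFxfd0c4WogPipqJZ1ZbendKe4ptukY4WGdaa3l5eWdnaC+Kd0cpaQ+biYhnZ1hceFltekhKN1h3Z2h6m4qJeGdoH697iUhID42HaGhod2p4aG93NjloaHd3eGhoaXhZaVkZTX+qdjhJD3hXWGd4eXhpf5k3OXh3aHd4eHh4d1hdiUcoTX1nSHgsX3dYaHh4en2NeCdYeXdnd3h4eHhnOF+YR1c5XFpoeHgrXFl3V3l7Z0o3R2hpeGd3d3h4aEpue3c4aWdKW4l4eGcsW4pra4yXWWhnaHh4aHhoaHlbfYlaNjhpZjltmHhaiEtOiVdIS3taeXdXZ1hpeol3WFtpSGt7iVp2PWtXSnp4Wk+GWDlHFzlaanhZeGloaGg6SChZWWuZTHted0t8iXhoL4k6a4p4aGhXWWqKiWdnSUycq1uIWFdLjYdHa4hoSHh5ST1pS3yMi4t5aXp4R3cpbIyZWXp3aF15V1d6Zkd3d3h6T4g4SHl5eXhceVdHRzp9iWhnaot6eWlXaHl4aHh4eHk/iWhXV1hYaG6ISDprW413WGh6iGdoaWl4c="/>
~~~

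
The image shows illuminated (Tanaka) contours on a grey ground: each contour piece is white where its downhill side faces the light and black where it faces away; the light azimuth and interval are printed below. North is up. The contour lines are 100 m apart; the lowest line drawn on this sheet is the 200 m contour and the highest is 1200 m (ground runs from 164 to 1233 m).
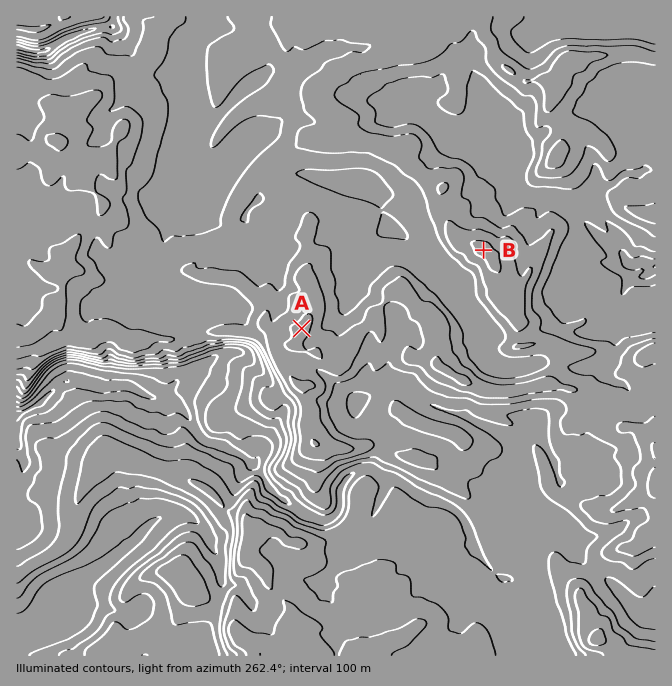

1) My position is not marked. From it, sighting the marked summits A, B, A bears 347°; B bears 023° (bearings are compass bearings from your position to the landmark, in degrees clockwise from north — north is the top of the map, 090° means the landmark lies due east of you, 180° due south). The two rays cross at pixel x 354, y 555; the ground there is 850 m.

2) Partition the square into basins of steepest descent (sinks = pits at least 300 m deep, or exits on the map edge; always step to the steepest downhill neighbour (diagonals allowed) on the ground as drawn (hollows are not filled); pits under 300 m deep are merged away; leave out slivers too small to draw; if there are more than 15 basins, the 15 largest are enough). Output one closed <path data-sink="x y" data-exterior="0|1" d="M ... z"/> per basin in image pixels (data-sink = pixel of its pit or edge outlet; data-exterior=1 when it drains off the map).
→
<path data-sink="17 415" data-exterior="1" d="M18 74l-2 1 1 581 639-1 0-208-3-5-11-11-7-3-13 0-17-10-5 0-13-7-4-4-2-12-7-6-20-5-14 0-26 7-26 0-24-10-24-13-4-6 3-9 0-16-3-17-6-6-8-3-18-20-4-2-6 2-6 6-15 21-24 24-5 13-9 8-7 0-11-10-12-2-10-7-8 0-23-20-9 9-45-2-23 7-12 1-23-1-17 5-10-2-13-8-15 1-10 5-12 0-10-3-11-16 2-12 7-18-2-17 3-5 0-10 10-13 9-17 18-16 2-10-19-22 5-13 5-5-19-8-17-14 0-32-14-7-10-16z"/><path data-sink="17 47" data-exterior="1" d="M410 16l-93 0-7 3-23 4-3-1 1-6-268 0-1 57 14 8 14 20 14 7 0 32 24 18 16 2-9 7-5 13 19 22 0 6-20 20-9 17-10 13 0 10-3 5 2 17-9 25 0 5 7 12 4 4 10 3 12 0 10-5 15-1 13 8 10 2 17-5 10 1 25-1 23-7 45 2 9-9 23 20 8 0 10 7 12 2 11 10 7 0 9-8 5-13 24-24 15-21 6-6 6-2 22 22 8 3 6 6 3 17 0 16-3 9 4 6 24 13 24 10 26 0 33-7 6-6 6-28-15-7-17 3-8-1-1-3 1-19-5-13-10-10-3-7-2-20-8-16-9-9-10-5-8 0-11-10-14-28 0-8 4-9-33-20-15-17-10-2-13-6-28-2-3-21-6-6-13-6-6-8 0-12 28-22 10-5 20 2 18-10 6-2 2 2 9-10 2-5 0-8 3-7z"/><path data-sink="655 267" data-exterior="1" d="M655 16l-197 0-2 9-18 8-13 18-8 2-17 0-2-2-24 12-20-2-10 5-28 22 2 15 23 17 3 21 28 2 13 6 10 2 15 17 33 20-4 9 0 8 14 28 11 10 8 0 10 5 9 9 8 16 2 20 3 7 10 10 5 13-1 5 1 17 8 1 17-3 15 7-6 28-5 5 29 8 4 4 2 12 4 4 13 7 5 0 17 10 13 0 7 3 13 15z"/>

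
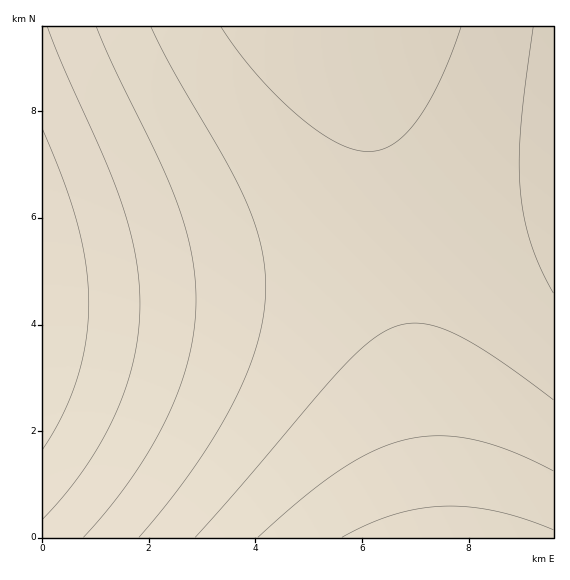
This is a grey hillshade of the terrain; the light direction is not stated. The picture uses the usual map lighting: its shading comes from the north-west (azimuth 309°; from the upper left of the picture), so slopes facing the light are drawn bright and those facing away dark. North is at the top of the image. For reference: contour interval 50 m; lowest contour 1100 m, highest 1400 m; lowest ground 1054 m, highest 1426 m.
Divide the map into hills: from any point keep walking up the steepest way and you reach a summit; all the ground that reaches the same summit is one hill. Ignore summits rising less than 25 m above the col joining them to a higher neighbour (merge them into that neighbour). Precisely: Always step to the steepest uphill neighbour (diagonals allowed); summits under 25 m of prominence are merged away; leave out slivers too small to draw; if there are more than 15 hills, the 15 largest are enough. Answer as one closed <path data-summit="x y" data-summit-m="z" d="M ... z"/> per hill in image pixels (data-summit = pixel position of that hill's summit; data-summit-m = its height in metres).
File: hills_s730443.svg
<path data-summit="455 537" data-summit-m="1426" d="M553 211l-124 24-129 22-153 20-104 8-1 252 511 1z"/><path data-summit="340 27" data-summit-m="1335" d="M553 26l-510 0-1 258 65-3 128-15 172-27 146-28z"/>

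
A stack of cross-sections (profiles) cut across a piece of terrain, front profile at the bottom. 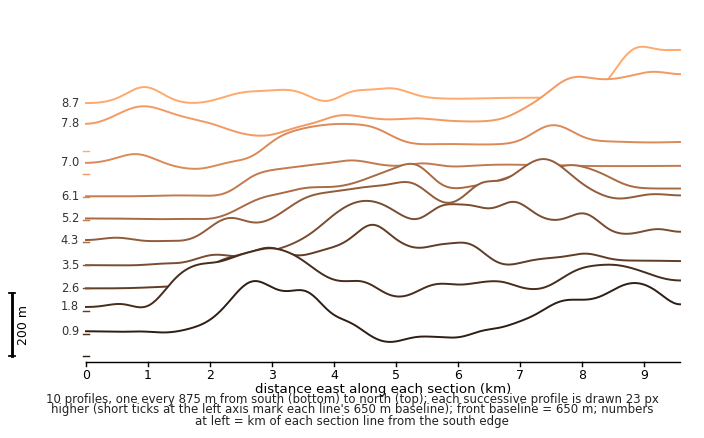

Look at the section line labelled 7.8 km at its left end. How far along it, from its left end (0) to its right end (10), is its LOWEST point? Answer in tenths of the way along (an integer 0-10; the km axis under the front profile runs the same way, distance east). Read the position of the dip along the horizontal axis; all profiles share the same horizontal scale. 3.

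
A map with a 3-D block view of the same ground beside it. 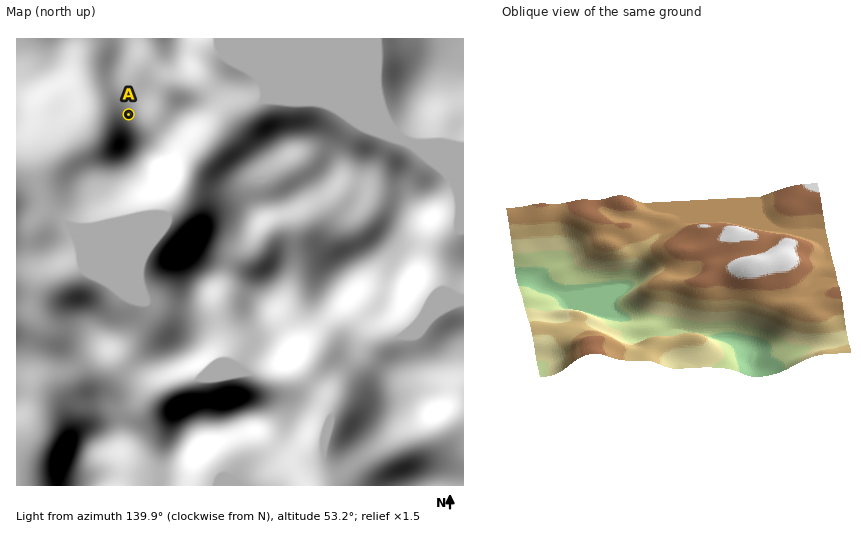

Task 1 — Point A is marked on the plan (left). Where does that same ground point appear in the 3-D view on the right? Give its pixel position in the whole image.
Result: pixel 590 232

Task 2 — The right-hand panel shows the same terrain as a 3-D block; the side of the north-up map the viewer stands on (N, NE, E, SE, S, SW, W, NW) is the S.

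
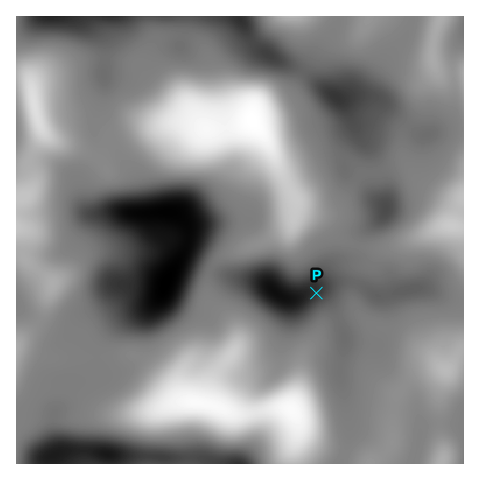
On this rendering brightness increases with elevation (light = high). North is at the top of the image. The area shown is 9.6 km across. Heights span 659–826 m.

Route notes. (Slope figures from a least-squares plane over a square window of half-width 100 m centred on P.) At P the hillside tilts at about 4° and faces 303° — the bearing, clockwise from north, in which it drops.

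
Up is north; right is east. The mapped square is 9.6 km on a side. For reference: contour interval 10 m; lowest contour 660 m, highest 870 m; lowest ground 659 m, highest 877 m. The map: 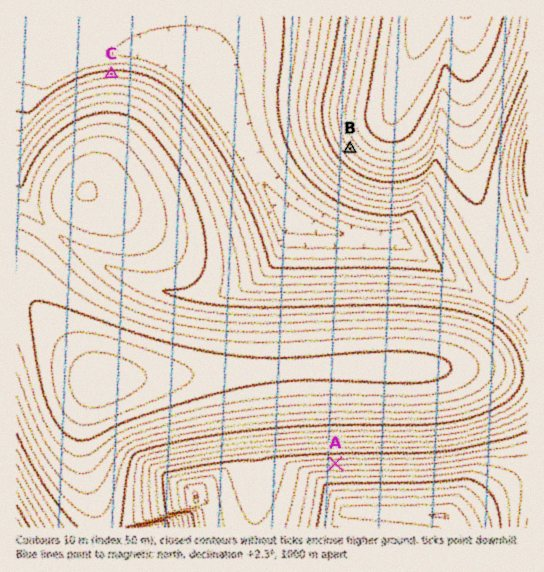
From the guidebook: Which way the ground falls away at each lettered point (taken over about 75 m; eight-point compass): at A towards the S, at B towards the SW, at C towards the N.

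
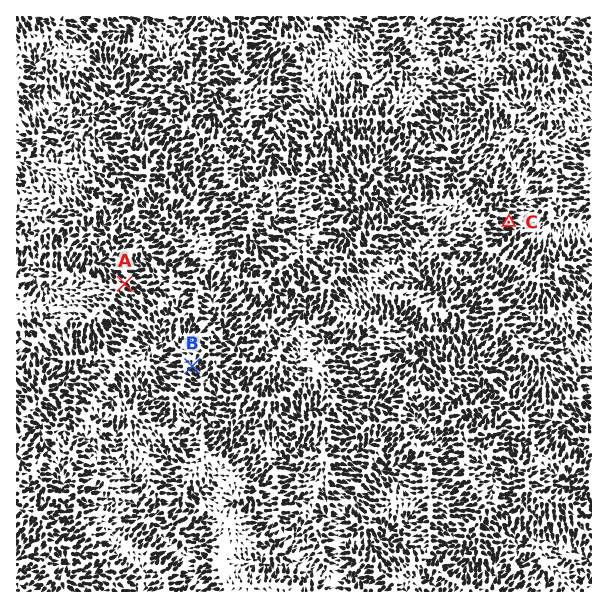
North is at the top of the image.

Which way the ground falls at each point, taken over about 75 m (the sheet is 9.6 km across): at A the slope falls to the SE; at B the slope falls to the SE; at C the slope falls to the E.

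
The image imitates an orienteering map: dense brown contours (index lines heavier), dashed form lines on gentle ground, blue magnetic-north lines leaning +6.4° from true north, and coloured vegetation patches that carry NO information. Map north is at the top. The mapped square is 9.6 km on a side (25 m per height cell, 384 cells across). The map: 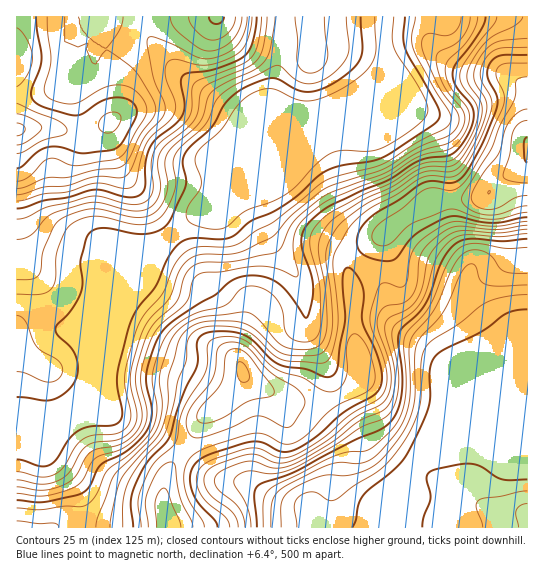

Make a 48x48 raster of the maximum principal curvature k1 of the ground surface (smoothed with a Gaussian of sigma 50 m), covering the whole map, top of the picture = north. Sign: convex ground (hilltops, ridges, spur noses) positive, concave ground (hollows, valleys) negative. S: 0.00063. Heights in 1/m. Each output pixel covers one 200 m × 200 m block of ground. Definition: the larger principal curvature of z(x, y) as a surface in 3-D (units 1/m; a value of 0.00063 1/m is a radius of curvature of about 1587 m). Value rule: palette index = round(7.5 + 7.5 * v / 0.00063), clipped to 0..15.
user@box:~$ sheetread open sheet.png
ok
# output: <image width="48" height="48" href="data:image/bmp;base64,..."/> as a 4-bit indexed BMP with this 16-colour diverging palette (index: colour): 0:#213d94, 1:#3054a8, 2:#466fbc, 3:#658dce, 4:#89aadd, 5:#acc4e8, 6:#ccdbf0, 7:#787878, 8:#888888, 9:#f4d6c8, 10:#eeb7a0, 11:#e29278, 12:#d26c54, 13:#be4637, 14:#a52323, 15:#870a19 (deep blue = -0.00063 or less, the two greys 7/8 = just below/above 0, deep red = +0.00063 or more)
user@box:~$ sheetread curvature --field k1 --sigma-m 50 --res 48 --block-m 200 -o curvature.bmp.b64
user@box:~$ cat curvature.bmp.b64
<image width="48" height="48" href="data:image/bmp;base64,Qk32BAAAAAAAAHYAAAAoAAAAMAAAADAAAAABAAQAAAAAAIAEAAATCwAAEwsAABAAAAAAAAAAlD0hAKhUMAC8b0YAzo1lAN2qiQDoxKwA8NvMAHh4eACIiIgAyNb0AKC37gB4kuIAVGzSADdGvgAjI6UAGQqHAN3cupmYdq7bze3bmIiIiYiZmIiYh3eHiszd26mZmc/rqqrLl3d3iZiIiIiIiImaq6qr3KmJq8/rl2irqGVWiqh3eHeIiJqrvKh4q5iJmb/7dVeKuoZmeal3d3eIiZmYmadFeZiaqb/7ZFZ3rMl3eKqYh3iZmZiHeKdEWJvMy7/+hVd1fPyYd4u6mImZmZiHd5dmaL3LvM7/2oh1Wf/Id3nMmIiHeIiId4h3isyois3v7Mupic/+qZmtuId3eIiHd3d4irp0Rqze25vMy8zv/KiLyph3iIiIiHd4iJljJHnP/Jiauqqs7qdozKiIiIiIiHiIiIh0NHic/9qHeJmZvdlo3amIiIiIiHeIiId3Zpmrzv63eKqavf6q7qmYiIiIiHiamIiImaqqqs7arNy7vP/9/amYiIiIiIiaqYiJq7u6h5vL3+y6mK7+7Jh3iIiIiIm8uoiJqrqpd4re/svLl4z/65dnd4iIiJvLuoiIiauodnr/+oisup7/2pdmd3h4iauYmYeHeKu5ic//t0V3q8/+uYdmd3d3ibl3iHd3iJrN3//9t1ZjWM/7mXVniId4mMhneHeIiavN/9u7qHdkRu/5iYZ4mIiIiLl3iIiIiaqZu5mqmIiHZ+/oi7mZmYh3d5h4iIiIiZh4qoiqmamYiO/YnOypiJh3d4iZmIiHiHZ5unabqqmIef/Km/6piJmHd3mqmIiHh3aKypmruph2av+5ie64iJu6iKu6iIiId3eKy7u6qph2fP2Yet24d3m7u6qod4iIh3iby7qZmZmHnvuYi8qpZmaaqpqXZ4iIh4iaupiImZqZzdupq7madDWJmJqod4h3iIeKund4mJqru7u8u6iJhjWKl5qodnd3iZmaqGVomJrMqavM3LqpiHeahaqYdmZ3mrupd3Z5mavMu7u73dzKmrvMqamIh1V4rMyXZ3eJmJqqq7vMzu7t3v///rh4mHeJzeyXeIiIh3d4mpq83v/////+3Mmauoib79y6mIh3d3doqomqvN7v///bqdzM3Jic/rqrqYiId3d4qoiYeb3cu8/rusqqvbmc7Id3eIiIeHd4mYiGVpzaiL/szNhVi8us6mVmV3iIh4eIiZh2Z5vad57avdhWiqu96VZ3ZniIiId4iIh2Z4q5Z57qruy83Kq92neIeIiIiIiIiIh3d3ioVXz8vv///Lu93Ku7u6iIiIiId4iHd3eIQkntzszMurvN7u7t3Kh3eIiId4iIh3dnY1nNzbhnd4q73dzMuoZ3d3iIiHeIeHdohnms3chmZnmau5iaqYd2d3iqmIiHiHd4qqmrzNl3ZniZq5eJqYh3dmm7qYiId3eKzty9y9qId3iZmpd5qqh4mavMy6mIh3ec7u7v3NupiHiZmZh5vLmszLu7u7qpiIjO7Mzuy9uZiIiZiJmIrNvNy5irqaqpiKvuuZrsmMuHd4iZh4mZmszMqYebmJmIia3rdmrbiLuHeImph4mqms3cmIebmJmHiJzIVGrKmbqHiJq6mJmru83cqZibmJmHd4y4ZFm6mQ=="/>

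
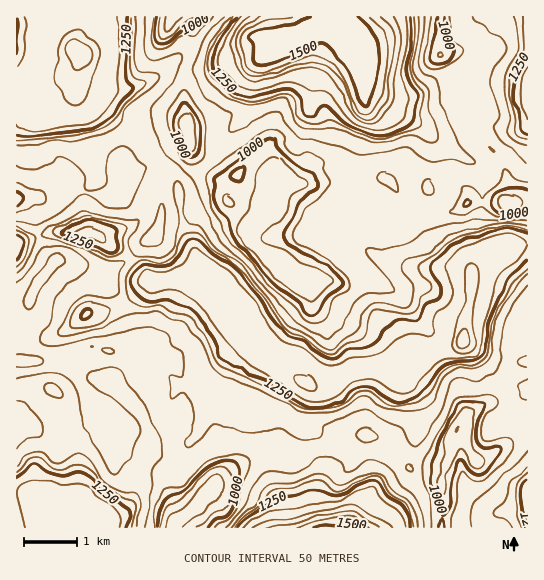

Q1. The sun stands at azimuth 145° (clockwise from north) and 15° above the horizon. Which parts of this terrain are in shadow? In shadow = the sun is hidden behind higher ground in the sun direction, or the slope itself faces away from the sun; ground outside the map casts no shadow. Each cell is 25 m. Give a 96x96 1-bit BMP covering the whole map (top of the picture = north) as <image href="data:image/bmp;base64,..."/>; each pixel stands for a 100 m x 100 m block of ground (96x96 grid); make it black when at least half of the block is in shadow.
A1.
<image width="96" height="96" href="data:image/bmp;base64,Qk2+BAAAAAAAAD4AAAAoAAAAYAAAAGAAAAABAAEAAAAAAIAEAAATCwAAEwsAAAIAAAAAAAAA////AAAAAAAAAAAA////gAAAQAAAAAAA/////AAAQAAAAAAAP////gAAQAAAAAAAP////gAA4AAAAAAAP////gAA4AAAAAgAP////gOA4AAAACAAH////wMA4AYAAAAAH////4AA4AeAAAAAH////+AA4w/A4AAAH/////AA48/B8AAAH/////AA5//j8AAAB////+AA5//j4AAAAcH/H8AA5//zwAAAAAAMBwAAZ/z4gAAAAAAAAAAAYHjwAAAAAAAAACAAADDAAAAAAAAAACAAAAAAAAAAAAAAAAAABgAAAAAAAAAAAAAABgAAAAAAAAAAAAAADwAAAAAAAAAAAAAAD4AAAAAAAAAAAAAAD8AAAAAAAAAAAAAAB+AAAAAAAAAAAAAAAMAAAAAAAAAAAAAAAAAAAAAAAAAAAAAAAAAAAAAAAAAAAAAAAAAAAAAAAAAAAAAAAAAAAAAAAAAAAAAAAAD4AAAAAAAAAAAAAAD8AAAAAAAAAAAAAAHwAAAAAAAAOAAAAAAAAAAAAAAAfgAAAAAAAAAAAAAA/+AAAAAAAAAAAAAA/+AAAAAAAAAAAAAc/4AAYAAAAAAAAAAc/wAAcAABgAAAAAA4/wAAcAABwAAAAAAx/IAAcAAB4AAAAAAB4MHwcAAA8AAAAAADwOPwAAAA+AAAAAADwP/4AAAA/wAAAAAB8P//AAAA/wAAAAAA/P//AAAAfgAAAAAA/gA4AAAAMAAAAAAA/AAAAAAAAAwAAAAA+AAAAAAAAB4AAAAAAAAAAAAAAB84AAAAAAAAAAAAAB/+AAAAAAAOCAAAAA/+A4AAAAA/gAAAAAf/BwAAAAA/wAAAAAf/BgAAAAA/4AAAAAP/wAAAAAA/+AAAAAD/wAAAAAAf/4CHgAAfwAAQAAAP//+P8MAfgAA4AAAP//8P//wMAAB8AAAP//+P//wAAAB8AAAH///P/+AAAAB8AAAB///P/4AAAAA+AAAAf/+P/AAAAAAfgAAAH/4P4AAAAAAPwAAAH/AAAAAAAAAPwAAAAAAAAAAAAAAHgAAAAAAAAAAAAAAAAAAAAAAAAAAAAAAAAAAAAAAAAAAAAAAAAAAAAAAAAAAAYAAAAAAAAAAAAAAA4AAAAAAAAAAAAAAA4AAAAAAAAAAAAAAA4AAAAAAAAAAAAAAA4AAAAAAAAAAAAAAA4AAAAAAAAAAAAAAAYAAAAAAAAAAAAAAAYAAAAAAAAAwAAAAAQAAAAAAAAAwAAAAAAAAAAAAAAAgAAAAAAAAIAAAAAAAAAAAAAAAAAAAAAAAAAAAAAAAAAAAAAAgAAAAAAAAAAAAAABwAAAAAAAAAAAAAABwAAAAAAAAAAAAAABwAAAEAAAAAAAAAADwAAADAAAAAAAADAD4AAAAAGAAAAAAHwD8AAAAAOAAAAAAH4D+AAAAAPAAAAAAD8D+AAAAYPAAAAAAB4D8AwAA8fsAAAAAAAD8A4AA+f8AAAAAAAB8B4AA//+AAAAAAAAsAwAAf//gAAAAAAAMAAAAf//8AAAAAwAAAAAAf///8AAAAwAA="/>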